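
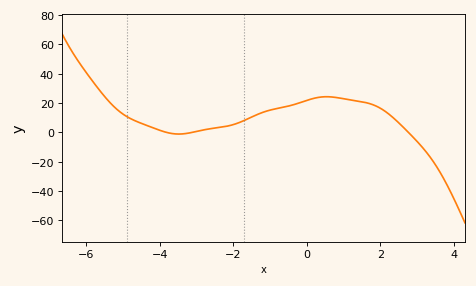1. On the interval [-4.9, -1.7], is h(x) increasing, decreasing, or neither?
neither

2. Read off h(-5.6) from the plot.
27.4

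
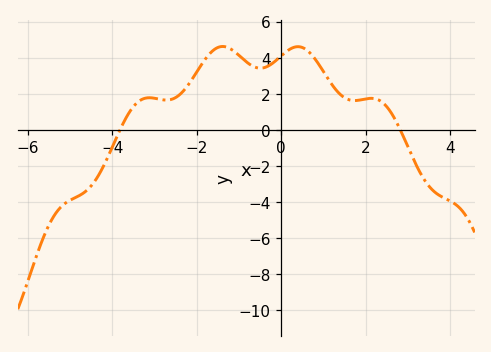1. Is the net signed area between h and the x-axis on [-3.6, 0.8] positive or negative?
positive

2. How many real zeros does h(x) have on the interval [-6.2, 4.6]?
2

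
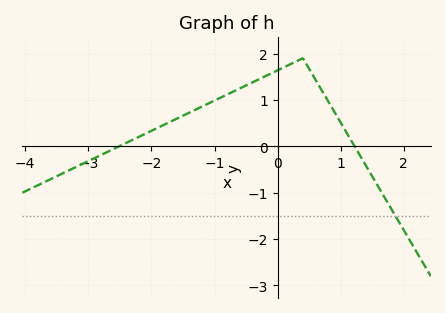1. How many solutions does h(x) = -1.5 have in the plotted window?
1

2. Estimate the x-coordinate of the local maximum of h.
0.4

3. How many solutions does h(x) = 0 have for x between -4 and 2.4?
2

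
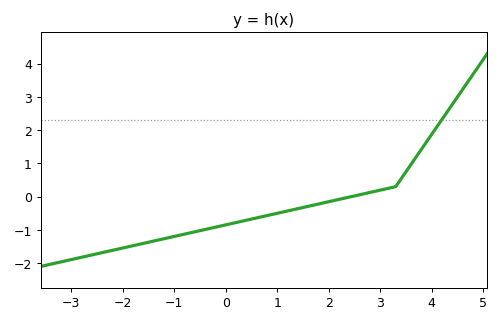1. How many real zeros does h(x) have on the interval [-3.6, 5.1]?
1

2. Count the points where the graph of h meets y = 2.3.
1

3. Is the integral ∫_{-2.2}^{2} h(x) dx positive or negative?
negative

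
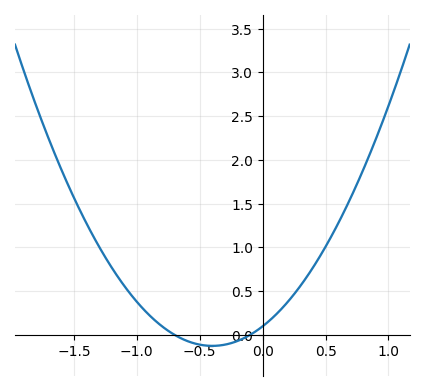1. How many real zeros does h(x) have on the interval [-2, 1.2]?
2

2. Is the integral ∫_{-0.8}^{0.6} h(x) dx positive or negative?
positive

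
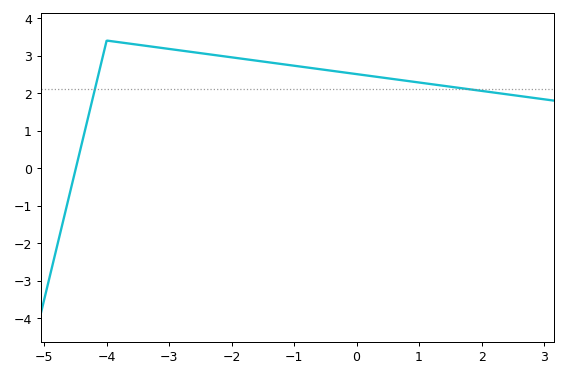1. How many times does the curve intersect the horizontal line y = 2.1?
2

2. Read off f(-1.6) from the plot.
2.86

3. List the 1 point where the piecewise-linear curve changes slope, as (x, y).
(-4, 3.4)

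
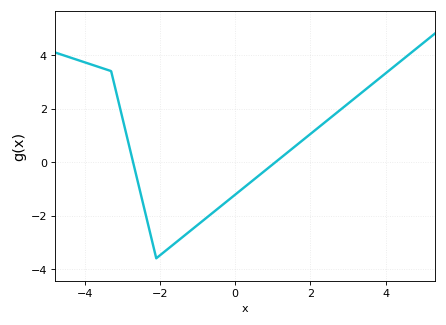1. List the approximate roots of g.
-2.8, 1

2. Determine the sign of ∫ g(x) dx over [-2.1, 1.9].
negative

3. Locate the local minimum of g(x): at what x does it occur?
-2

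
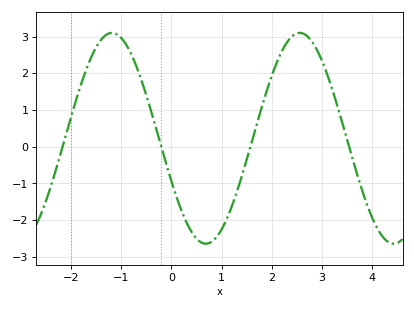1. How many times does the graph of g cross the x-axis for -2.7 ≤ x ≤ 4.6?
4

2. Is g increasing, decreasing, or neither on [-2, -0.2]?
neither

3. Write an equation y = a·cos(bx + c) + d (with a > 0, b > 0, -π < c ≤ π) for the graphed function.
y = 2.87cos(1.68x + 1.99) + 0.23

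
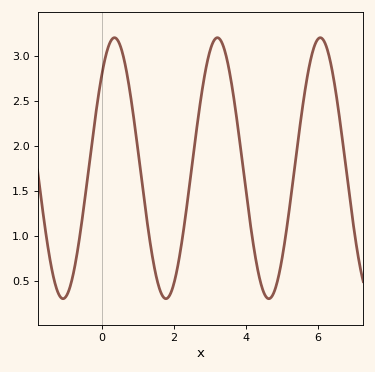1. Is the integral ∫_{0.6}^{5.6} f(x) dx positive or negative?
positive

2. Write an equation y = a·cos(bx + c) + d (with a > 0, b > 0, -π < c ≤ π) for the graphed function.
y = 1.45cos(2.2x - 0.77) + 1.75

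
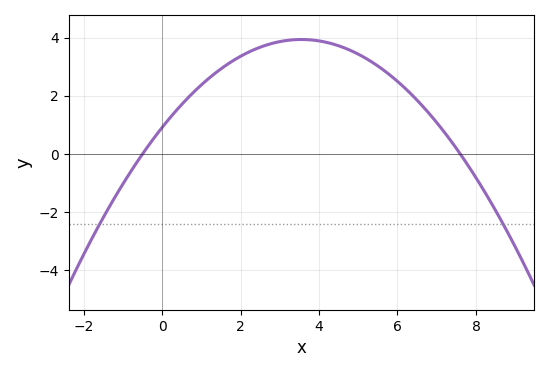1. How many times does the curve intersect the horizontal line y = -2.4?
2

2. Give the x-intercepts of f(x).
-0.5, 7.6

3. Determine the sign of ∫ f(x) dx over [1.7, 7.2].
positive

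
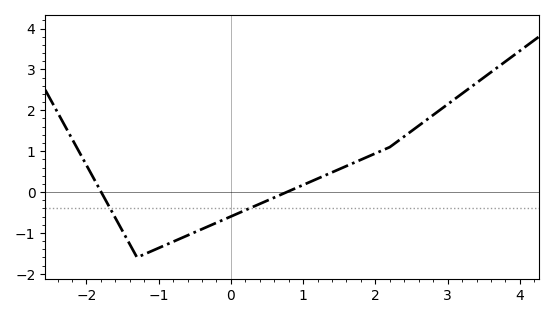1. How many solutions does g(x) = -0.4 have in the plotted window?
2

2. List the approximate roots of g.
-1.8, 0.774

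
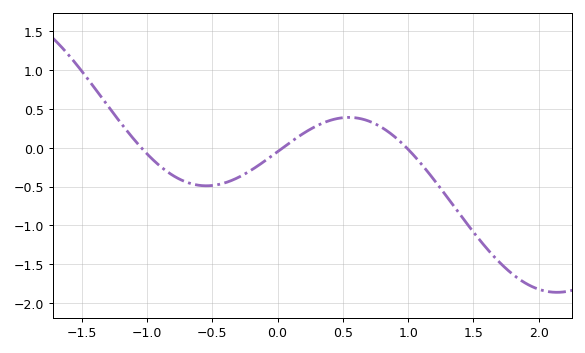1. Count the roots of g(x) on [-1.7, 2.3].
3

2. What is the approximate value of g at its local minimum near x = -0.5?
-0.5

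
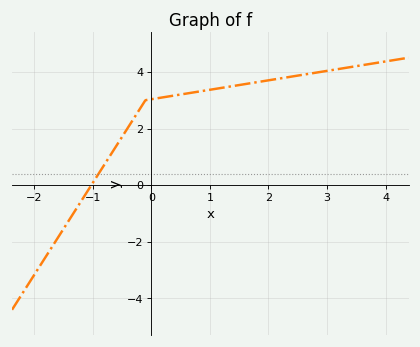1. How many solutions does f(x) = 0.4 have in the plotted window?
1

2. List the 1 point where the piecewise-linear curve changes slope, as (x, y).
(-0.1, 3)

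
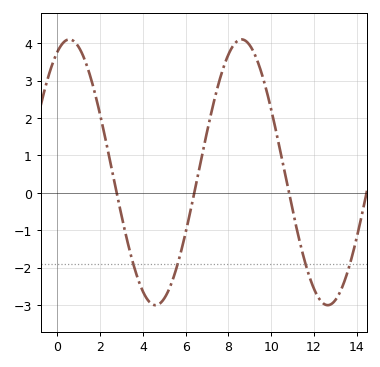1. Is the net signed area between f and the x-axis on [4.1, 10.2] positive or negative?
positive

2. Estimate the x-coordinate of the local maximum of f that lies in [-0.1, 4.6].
0.565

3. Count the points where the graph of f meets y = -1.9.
4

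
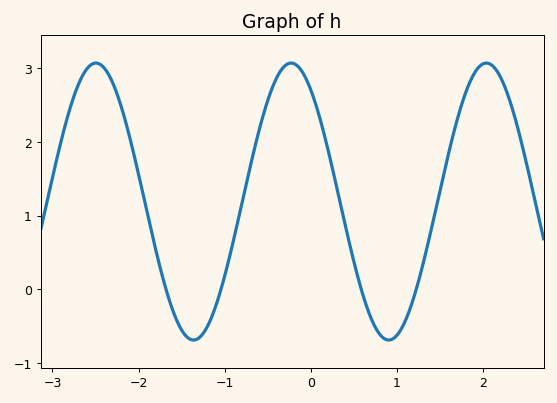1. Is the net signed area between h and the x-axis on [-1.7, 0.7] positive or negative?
positive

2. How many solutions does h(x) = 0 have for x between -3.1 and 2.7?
4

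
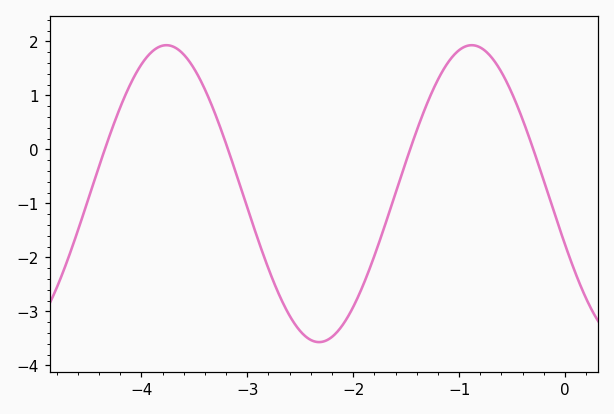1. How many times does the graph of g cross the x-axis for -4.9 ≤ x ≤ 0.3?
4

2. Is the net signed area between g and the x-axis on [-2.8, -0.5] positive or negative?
negative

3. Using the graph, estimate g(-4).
1.57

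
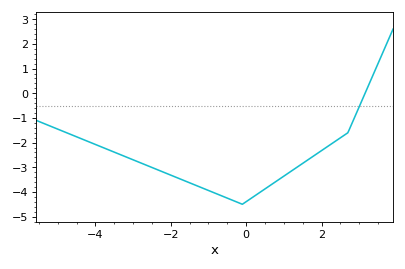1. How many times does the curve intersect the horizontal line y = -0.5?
1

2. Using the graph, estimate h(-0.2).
-4.4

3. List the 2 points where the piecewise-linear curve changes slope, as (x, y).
(-0.1, -4.5); (2.7, -1.6)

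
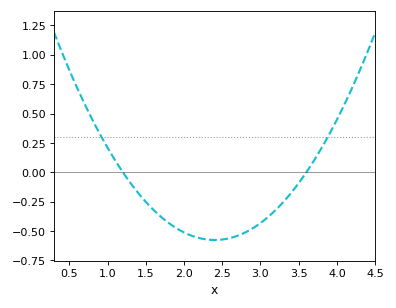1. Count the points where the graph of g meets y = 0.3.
2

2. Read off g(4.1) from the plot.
0.6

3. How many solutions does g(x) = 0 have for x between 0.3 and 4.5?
2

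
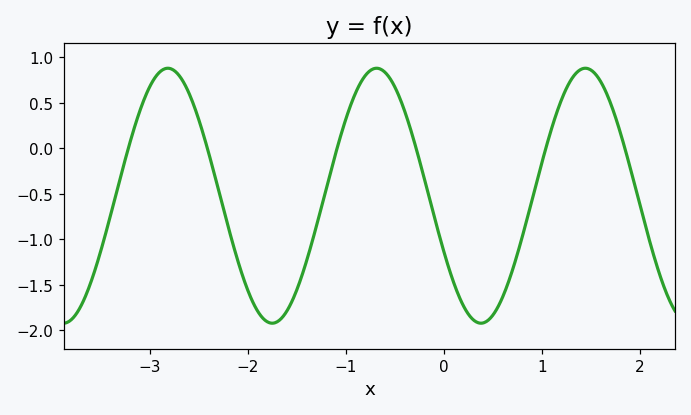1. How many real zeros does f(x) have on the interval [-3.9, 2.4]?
6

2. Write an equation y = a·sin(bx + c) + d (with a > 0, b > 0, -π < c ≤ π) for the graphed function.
y = 1.4sin(2.95x - 2.69) - 0.52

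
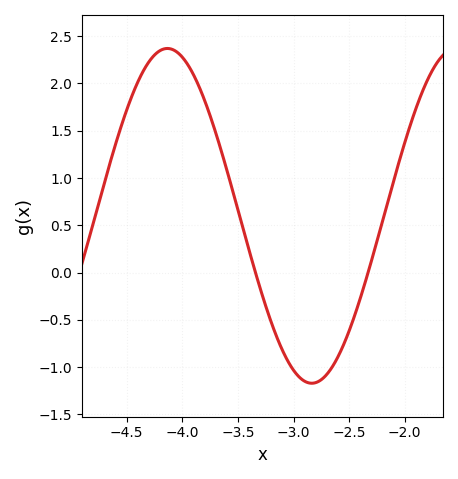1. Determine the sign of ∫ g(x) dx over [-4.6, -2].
positive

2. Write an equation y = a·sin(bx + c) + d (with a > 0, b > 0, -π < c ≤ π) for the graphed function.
y = 1.77sin(2.42x - 0.99) + 0.6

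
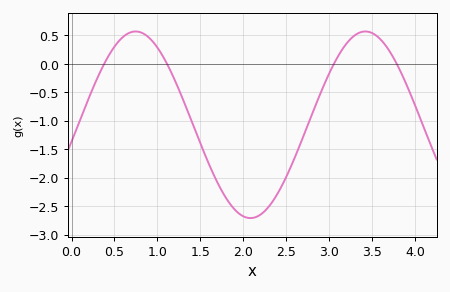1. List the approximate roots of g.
0.38, 1.11, 3.05, 3.79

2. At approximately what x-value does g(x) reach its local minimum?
2.08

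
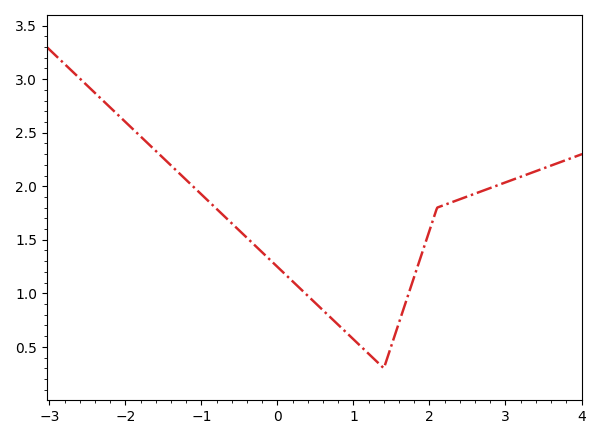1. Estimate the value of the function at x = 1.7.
0.943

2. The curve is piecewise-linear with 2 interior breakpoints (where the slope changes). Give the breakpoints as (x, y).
(1.4, 0.3); (2.1, 1.8)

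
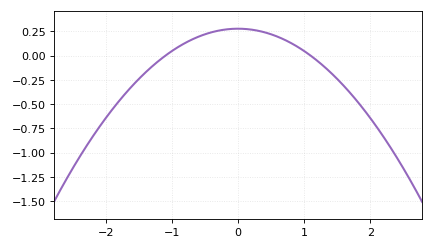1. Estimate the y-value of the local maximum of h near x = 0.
0.278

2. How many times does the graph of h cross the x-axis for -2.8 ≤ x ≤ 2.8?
2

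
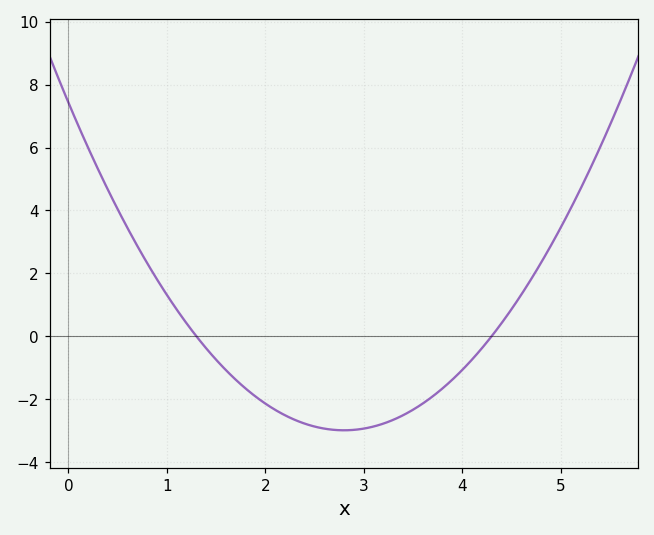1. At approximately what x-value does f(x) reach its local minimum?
2.8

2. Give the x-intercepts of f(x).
1.3, 4.3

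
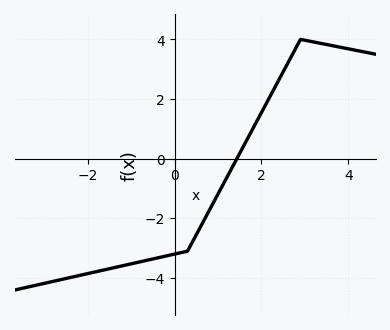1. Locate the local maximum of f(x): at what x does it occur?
3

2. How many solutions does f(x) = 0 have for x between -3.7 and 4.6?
1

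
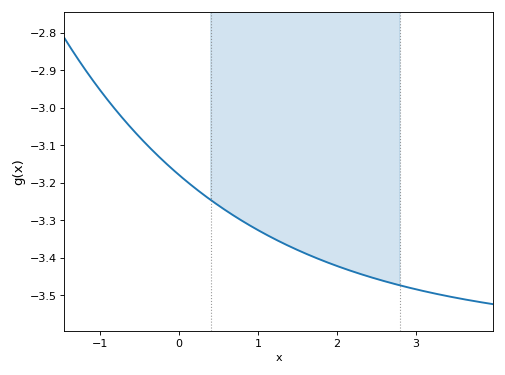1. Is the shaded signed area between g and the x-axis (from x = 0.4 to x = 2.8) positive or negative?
negative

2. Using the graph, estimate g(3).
-3.48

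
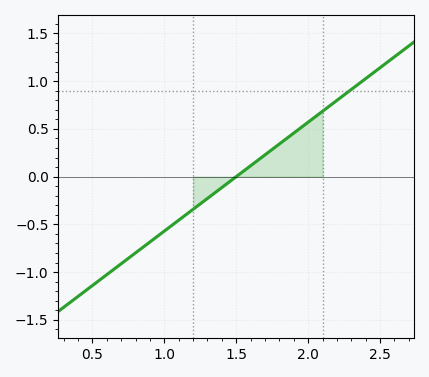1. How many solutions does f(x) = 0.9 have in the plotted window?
1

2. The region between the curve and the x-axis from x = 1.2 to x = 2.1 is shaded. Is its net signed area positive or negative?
positive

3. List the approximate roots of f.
1.5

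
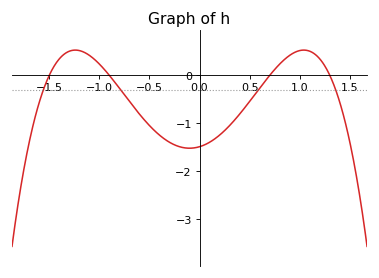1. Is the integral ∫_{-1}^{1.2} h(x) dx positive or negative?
negative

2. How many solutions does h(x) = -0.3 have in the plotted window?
4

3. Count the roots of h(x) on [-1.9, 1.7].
4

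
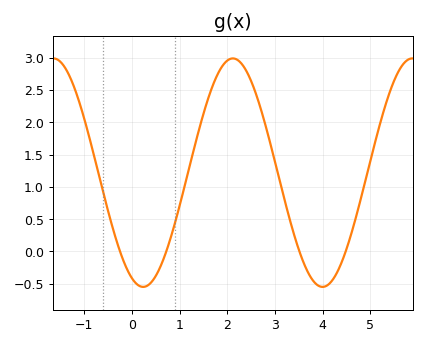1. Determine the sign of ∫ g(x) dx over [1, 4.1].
positive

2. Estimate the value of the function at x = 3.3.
0.519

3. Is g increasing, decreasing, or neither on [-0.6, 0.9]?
neither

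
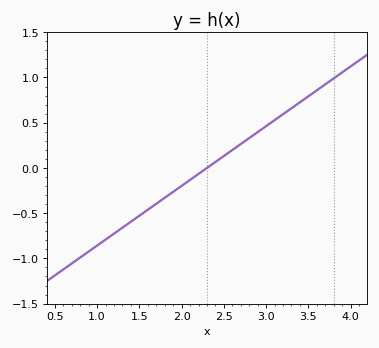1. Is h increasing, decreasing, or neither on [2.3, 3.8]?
increasing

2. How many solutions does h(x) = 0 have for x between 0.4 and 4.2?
1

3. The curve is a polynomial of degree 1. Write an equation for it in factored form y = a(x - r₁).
y = 0.66(x - 2.3)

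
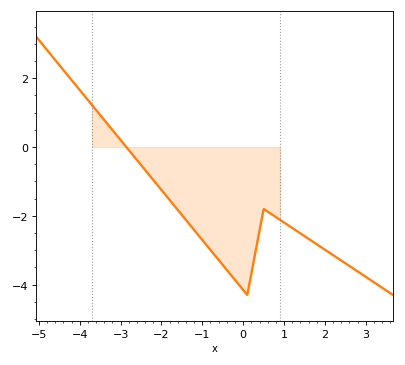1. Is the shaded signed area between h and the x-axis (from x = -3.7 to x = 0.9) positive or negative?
negative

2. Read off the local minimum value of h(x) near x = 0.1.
-4.3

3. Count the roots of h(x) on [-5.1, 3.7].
1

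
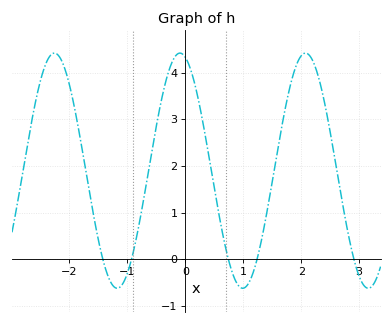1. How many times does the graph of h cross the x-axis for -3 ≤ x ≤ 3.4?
5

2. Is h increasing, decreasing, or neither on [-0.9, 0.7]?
neither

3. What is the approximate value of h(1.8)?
3.7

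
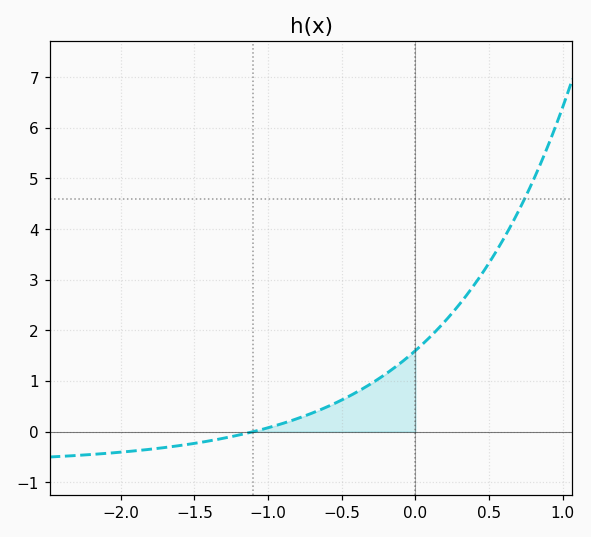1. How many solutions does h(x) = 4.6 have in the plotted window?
1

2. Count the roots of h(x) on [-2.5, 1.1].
1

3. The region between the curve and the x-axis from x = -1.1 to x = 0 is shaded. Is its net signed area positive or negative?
positive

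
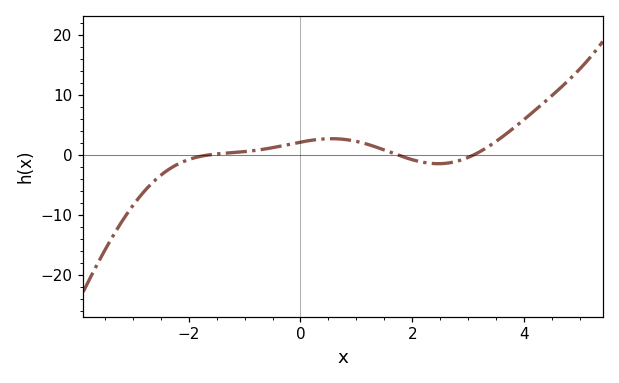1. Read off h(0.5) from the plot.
3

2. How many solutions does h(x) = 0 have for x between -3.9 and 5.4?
3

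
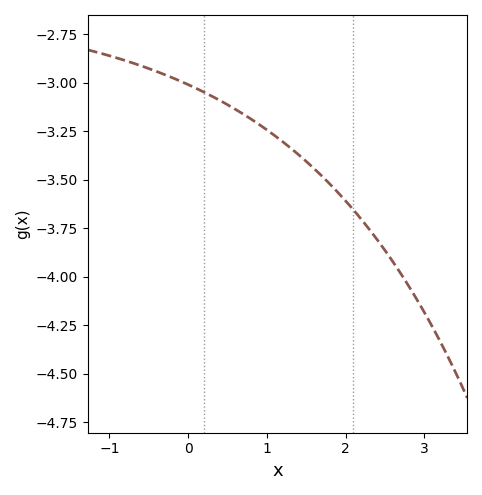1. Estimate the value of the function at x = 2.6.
-3.9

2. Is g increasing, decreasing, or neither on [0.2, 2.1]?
decreasing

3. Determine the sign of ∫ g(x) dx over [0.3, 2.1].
negative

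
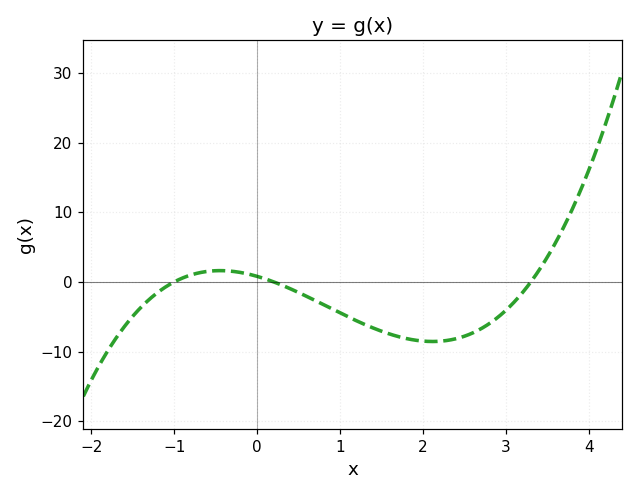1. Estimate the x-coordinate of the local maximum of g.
-0.447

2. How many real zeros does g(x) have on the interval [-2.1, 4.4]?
3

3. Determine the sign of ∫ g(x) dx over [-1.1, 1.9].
negative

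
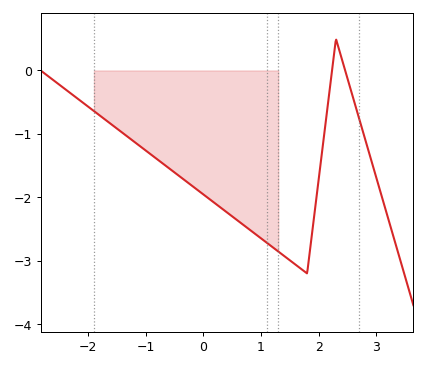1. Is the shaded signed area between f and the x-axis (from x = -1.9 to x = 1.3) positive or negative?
negative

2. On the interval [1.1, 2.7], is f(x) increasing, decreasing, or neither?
neither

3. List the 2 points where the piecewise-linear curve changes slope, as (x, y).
(1.8, -3.2); (2.3, 0.5)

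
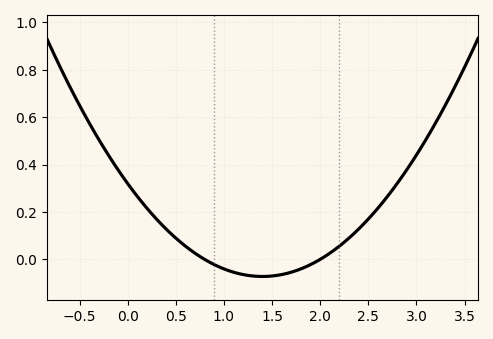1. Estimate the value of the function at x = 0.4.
0.12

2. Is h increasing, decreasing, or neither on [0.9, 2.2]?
neither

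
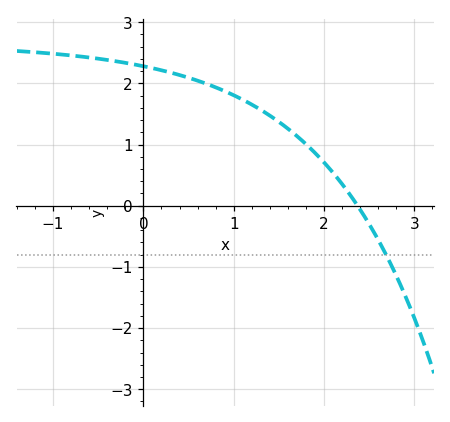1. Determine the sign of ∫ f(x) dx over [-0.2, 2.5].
positive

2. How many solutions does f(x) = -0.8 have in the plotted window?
1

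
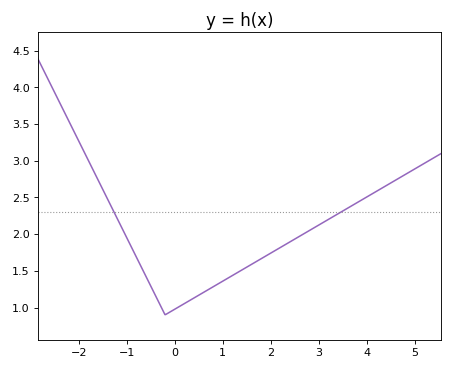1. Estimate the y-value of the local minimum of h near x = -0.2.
0.9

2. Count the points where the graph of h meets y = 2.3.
2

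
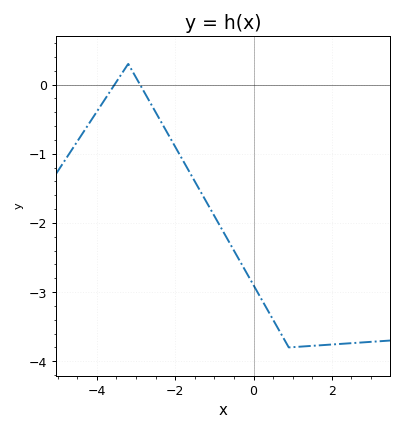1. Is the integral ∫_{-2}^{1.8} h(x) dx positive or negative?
negative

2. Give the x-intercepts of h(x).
-3.55, -2.9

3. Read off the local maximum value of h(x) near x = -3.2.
0.299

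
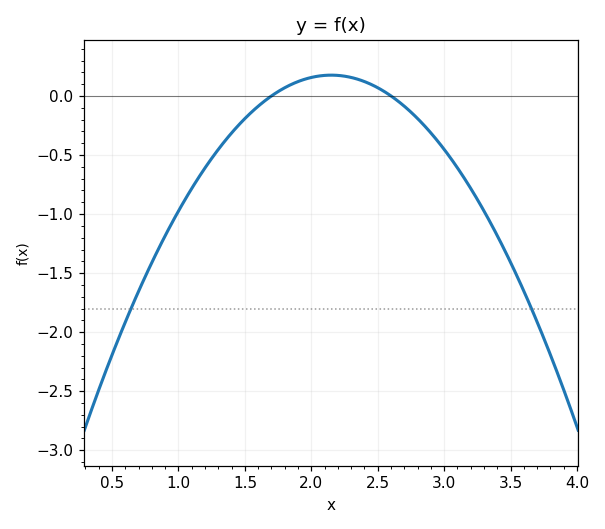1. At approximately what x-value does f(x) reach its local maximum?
2.15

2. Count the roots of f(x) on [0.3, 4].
2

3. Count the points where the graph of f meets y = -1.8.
2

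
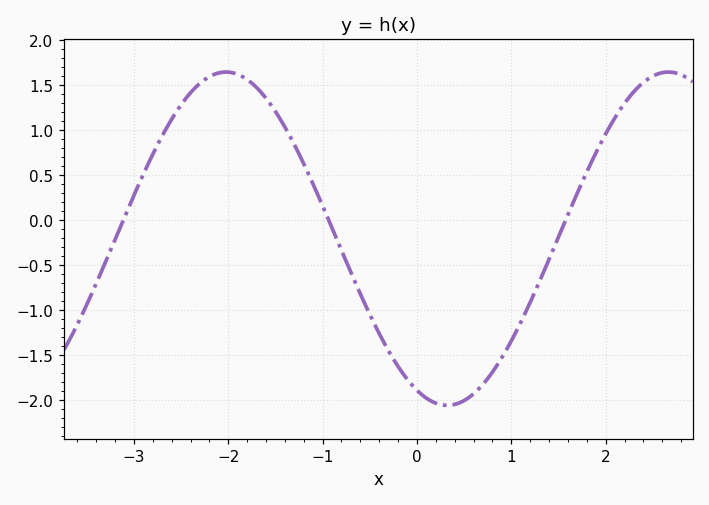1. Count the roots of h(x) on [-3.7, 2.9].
3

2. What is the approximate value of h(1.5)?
-0.2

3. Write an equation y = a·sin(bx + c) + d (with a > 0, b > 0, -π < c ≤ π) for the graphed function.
y = 1.85sin(1.3x - 2) - 0.21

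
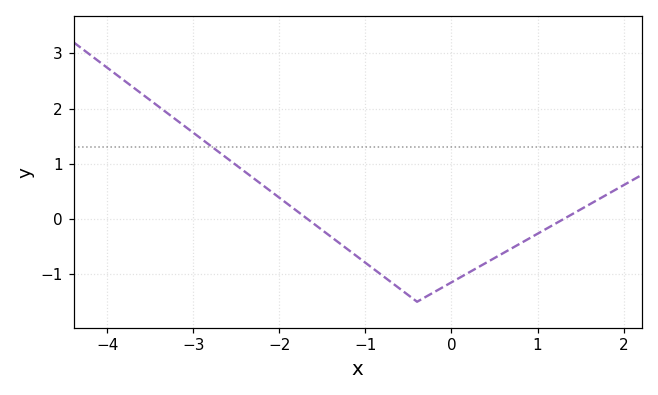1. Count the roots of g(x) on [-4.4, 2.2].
2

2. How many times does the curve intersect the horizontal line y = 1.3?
1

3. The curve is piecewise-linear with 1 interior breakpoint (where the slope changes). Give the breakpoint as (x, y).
(-0.4, -1.5)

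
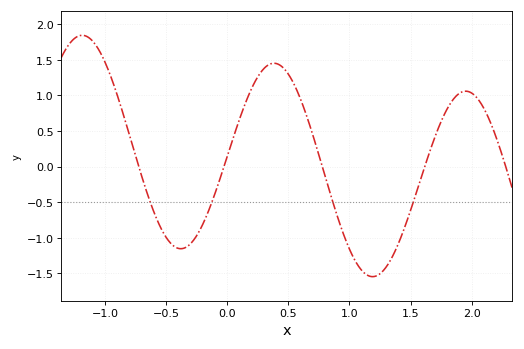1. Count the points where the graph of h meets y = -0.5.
4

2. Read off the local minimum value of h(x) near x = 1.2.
-1.55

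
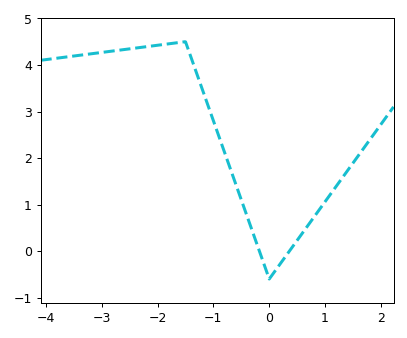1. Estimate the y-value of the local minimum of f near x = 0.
-0.6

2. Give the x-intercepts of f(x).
-0.2, 0.4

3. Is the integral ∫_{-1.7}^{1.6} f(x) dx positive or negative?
positive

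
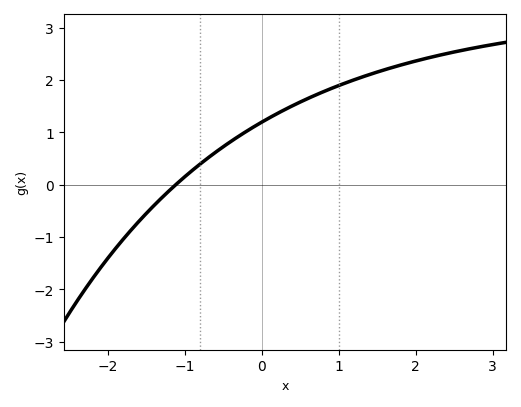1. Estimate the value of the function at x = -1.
0.2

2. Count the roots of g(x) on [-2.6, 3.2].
1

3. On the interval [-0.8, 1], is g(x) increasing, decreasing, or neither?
increasing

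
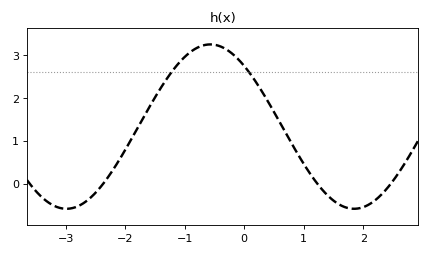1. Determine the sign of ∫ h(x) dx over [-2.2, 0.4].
positive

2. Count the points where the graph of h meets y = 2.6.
2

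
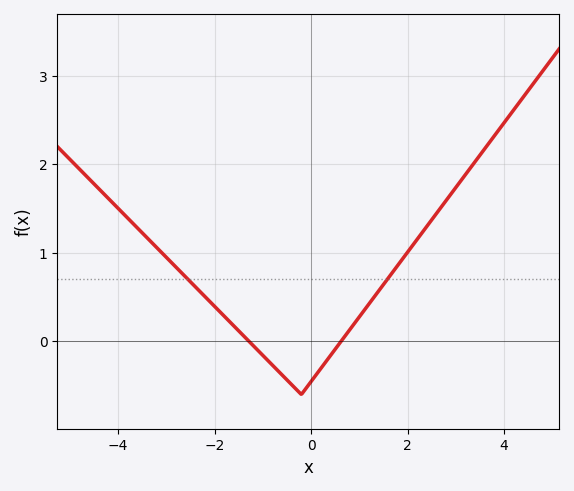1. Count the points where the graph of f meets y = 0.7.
2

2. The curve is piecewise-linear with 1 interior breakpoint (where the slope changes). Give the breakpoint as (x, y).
(-0.2, -0.6)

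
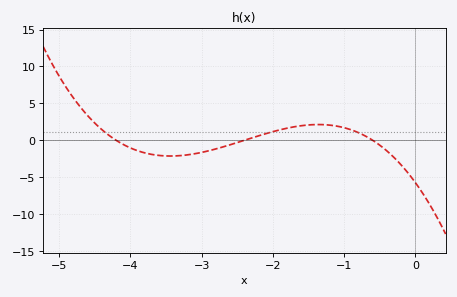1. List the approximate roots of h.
-4.2, -2.4, -0.6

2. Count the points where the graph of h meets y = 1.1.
3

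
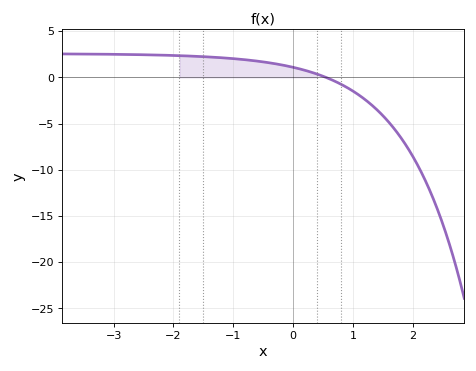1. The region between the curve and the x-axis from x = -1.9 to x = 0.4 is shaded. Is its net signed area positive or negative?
positive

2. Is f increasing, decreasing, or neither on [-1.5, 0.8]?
decreasing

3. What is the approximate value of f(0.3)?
0.5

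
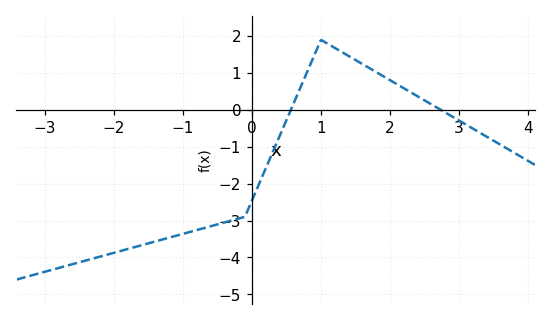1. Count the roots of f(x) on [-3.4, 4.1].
2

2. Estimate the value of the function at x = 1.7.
1.13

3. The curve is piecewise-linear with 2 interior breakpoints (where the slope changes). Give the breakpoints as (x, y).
(-0.1, -2.9); (1, 1.9)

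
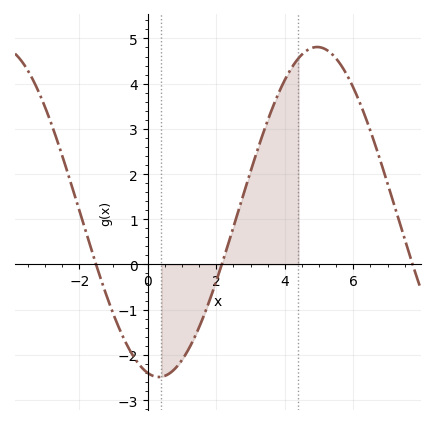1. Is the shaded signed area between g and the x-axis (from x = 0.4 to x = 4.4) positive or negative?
positive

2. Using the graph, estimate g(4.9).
4.8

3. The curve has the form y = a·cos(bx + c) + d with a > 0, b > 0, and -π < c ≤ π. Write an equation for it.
y = 3.65cos(0.68x + 2.9) + 1.16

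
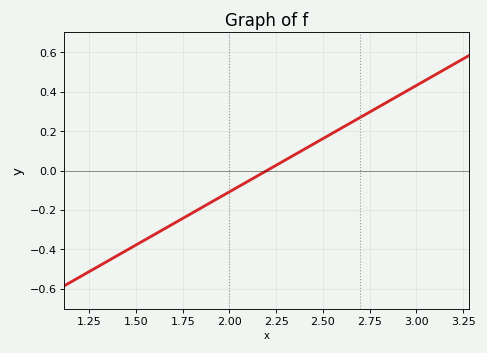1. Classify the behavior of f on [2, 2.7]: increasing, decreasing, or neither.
increasing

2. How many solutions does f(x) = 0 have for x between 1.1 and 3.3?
1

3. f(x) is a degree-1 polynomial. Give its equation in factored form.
y = 0.54(x - 2.2)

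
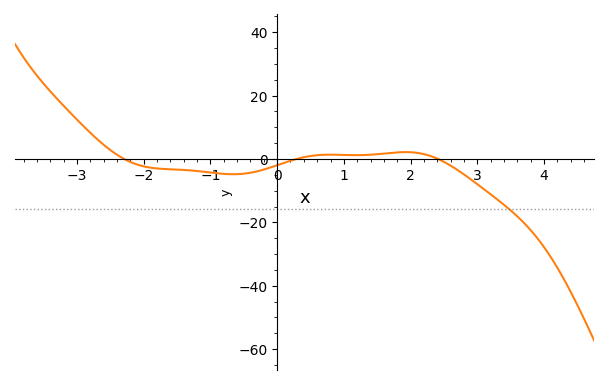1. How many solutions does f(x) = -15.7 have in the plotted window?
1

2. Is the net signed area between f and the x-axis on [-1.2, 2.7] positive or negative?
negative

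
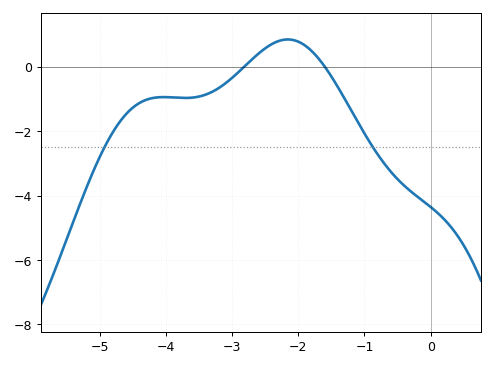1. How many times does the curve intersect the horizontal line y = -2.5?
2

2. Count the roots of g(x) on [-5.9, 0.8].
2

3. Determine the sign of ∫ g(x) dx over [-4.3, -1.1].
negative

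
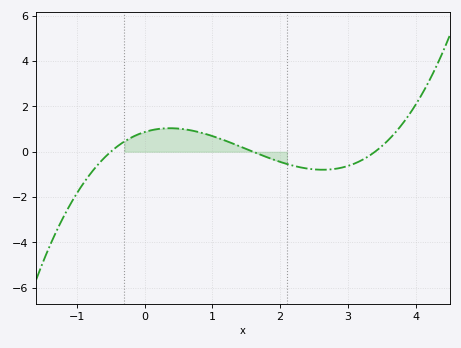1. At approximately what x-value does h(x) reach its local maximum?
0.4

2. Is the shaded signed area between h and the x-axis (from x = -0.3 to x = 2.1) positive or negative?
positive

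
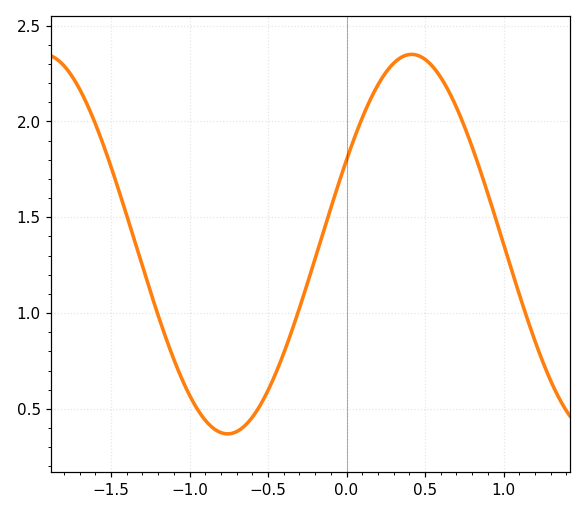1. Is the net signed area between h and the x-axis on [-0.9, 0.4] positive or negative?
positive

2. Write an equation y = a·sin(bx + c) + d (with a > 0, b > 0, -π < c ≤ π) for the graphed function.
y = 0.99sin(2.7x + 0.46) + 1.36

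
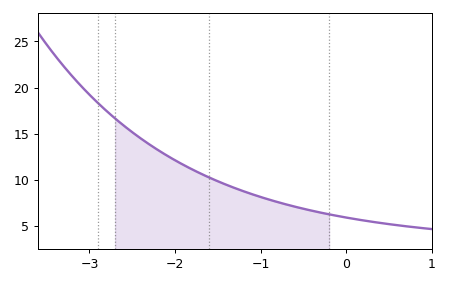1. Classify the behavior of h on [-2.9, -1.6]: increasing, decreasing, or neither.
decreasing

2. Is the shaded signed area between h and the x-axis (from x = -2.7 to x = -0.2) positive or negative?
positive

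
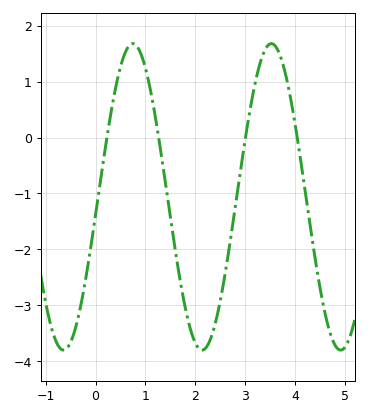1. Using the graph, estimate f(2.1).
-3.8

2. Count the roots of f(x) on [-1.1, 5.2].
4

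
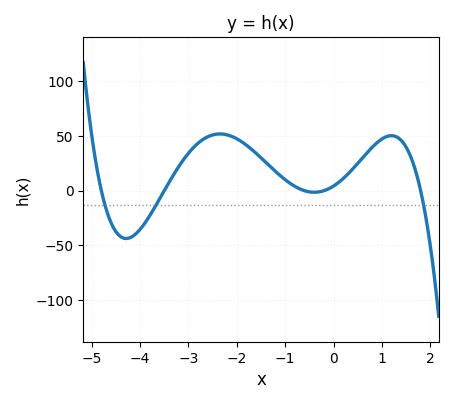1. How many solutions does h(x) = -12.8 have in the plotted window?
3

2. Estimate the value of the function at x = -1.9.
45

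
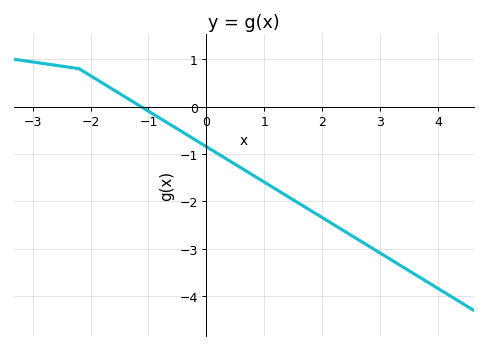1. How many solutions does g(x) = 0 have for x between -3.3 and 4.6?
1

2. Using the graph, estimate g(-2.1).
0.7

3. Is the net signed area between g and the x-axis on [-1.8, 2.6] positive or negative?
negative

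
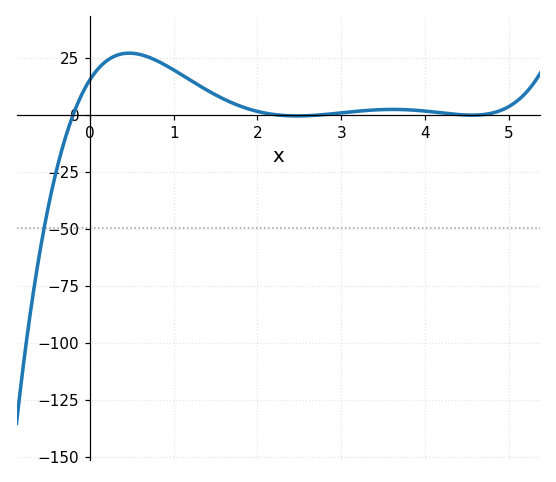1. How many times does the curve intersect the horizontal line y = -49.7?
1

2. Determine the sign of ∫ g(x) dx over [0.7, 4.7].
positive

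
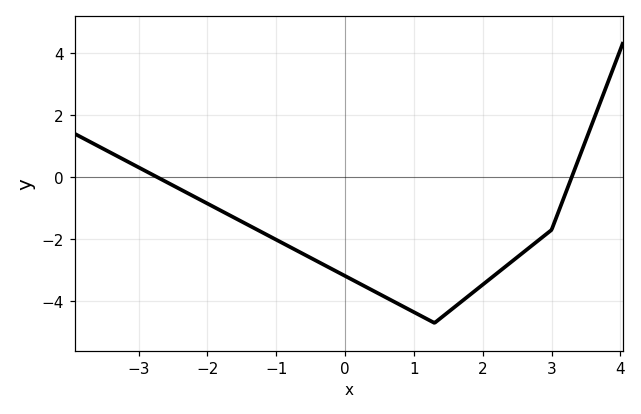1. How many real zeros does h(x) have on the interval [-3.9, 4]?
2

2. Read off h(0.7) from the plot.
-4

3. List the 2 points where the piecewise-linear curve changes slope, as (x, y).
(1.3, -4.7); (3, -1.7)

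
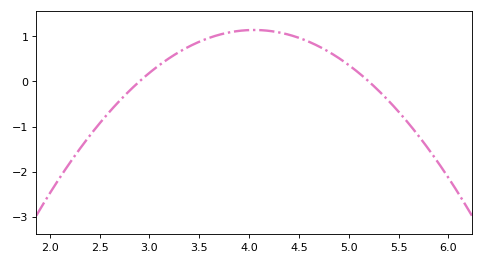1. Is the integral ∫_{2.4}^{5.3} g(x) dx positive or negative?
positive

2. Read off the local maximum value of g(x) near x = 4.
1.1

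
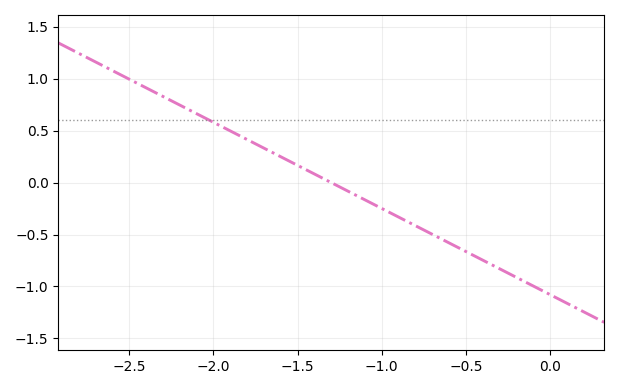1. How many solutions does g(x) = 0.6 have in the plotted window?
1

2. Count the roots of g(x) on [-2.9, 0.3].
1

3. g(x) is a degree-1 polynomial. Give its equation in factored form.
y = -0.83(x + 1.3)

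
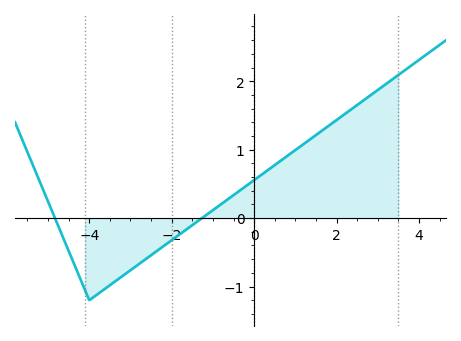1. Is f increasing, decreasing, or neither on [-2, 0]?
increasing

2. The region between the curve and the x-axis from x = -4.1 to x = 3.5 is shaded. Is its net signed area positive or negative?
positive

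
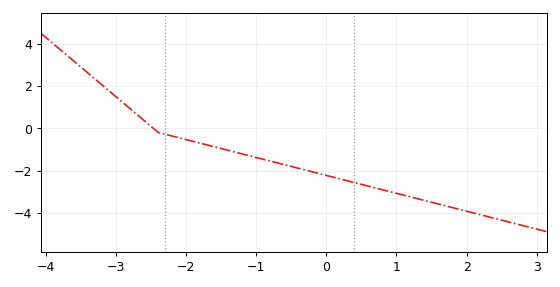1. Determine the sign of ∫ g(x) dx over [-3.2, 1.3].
negative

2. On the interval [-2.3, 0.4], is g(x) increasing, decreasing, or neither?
decreasing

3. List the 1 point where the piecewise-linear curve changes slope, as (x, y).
(-2.4, -0.2)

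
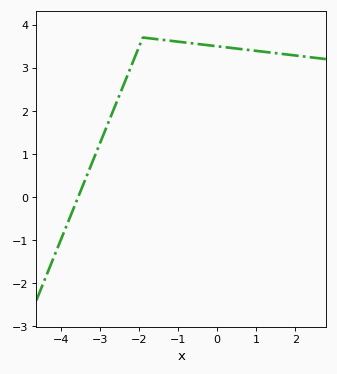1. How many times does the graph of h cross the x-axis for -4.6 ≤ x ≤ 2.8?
1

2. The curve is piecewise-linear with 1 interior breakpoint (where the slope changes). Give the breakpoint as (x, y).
(-1.9, 3.7)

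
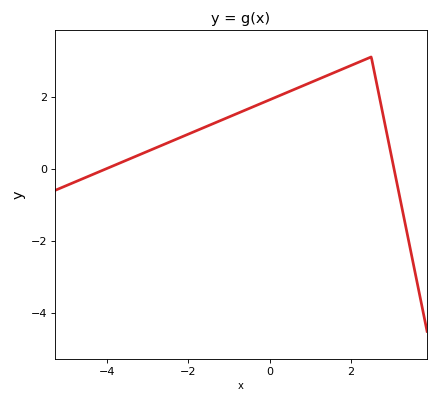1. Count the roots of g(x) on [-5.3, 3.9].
2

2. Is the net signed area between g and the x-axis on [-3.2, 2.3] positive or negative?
positive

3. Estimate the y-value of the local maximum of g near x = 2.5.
3.1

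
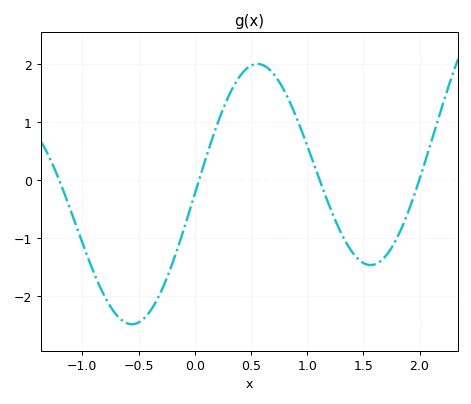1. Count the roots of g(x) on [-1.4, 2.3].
4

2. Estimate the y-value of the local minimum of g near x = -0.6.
-2.48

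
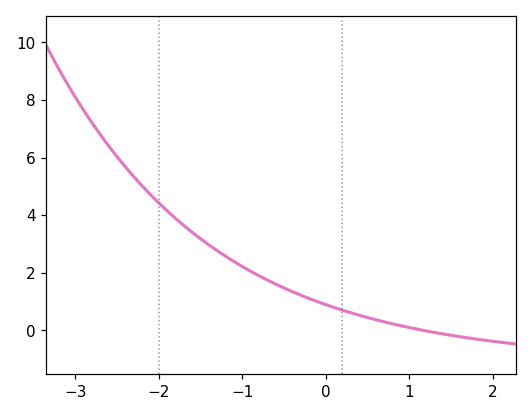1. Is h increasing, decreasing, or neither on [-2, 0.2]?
decreasing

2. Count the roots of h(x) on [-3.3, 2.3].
1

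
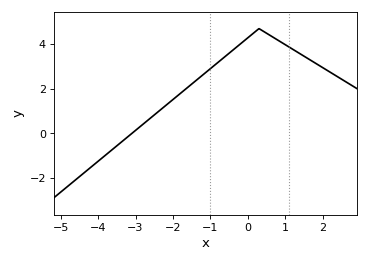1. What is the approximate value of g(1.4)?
3.6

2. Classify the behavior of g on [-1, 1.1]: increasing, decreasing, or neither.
neither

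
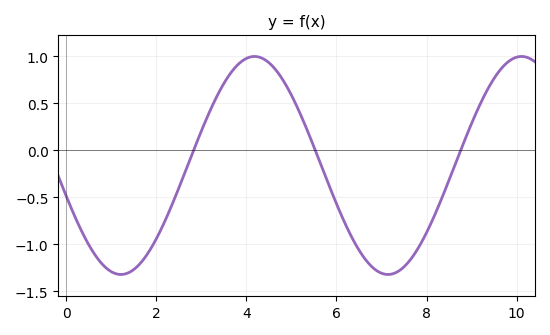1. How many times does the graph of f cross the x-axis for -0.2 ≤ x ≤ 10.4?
3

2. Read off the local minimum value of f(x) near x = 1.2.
-1.32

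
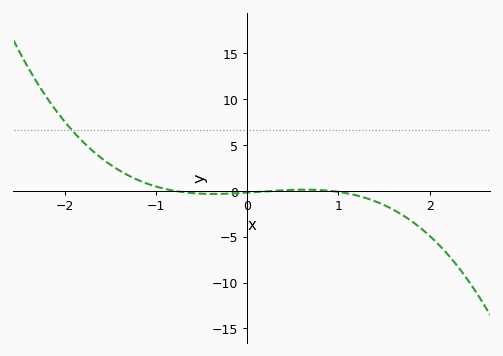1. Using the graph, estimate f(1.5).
-1.5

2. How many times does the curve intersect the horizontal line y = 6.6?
1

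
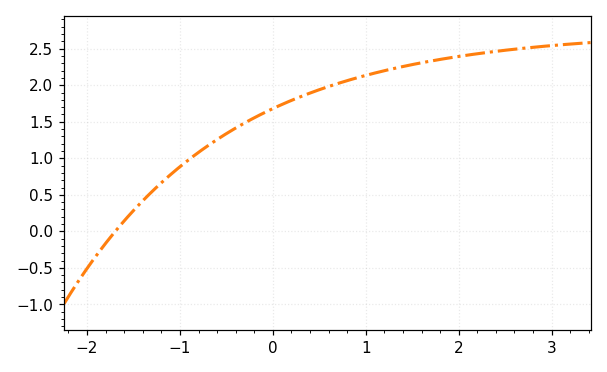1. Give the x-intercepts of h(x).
-1.7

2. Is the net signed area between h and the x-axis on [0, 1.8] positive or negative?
positive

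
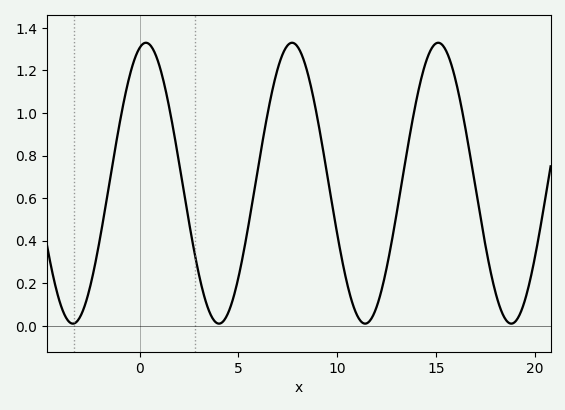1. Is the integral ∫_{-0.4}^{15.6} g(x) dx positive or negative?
positive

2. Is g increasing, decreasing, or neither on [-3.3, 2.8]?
neither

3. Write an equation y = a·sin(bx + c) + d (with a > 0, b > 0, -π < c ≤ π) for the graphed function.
y = 0.66sin(0.85x + 1.3) + 0.67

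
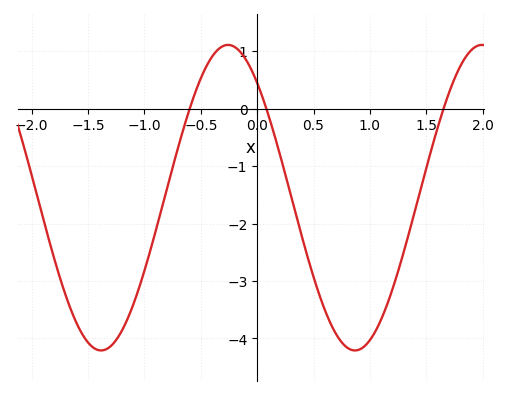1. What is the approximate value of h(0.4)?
-2.3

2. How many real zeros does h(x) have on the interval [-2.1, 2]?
3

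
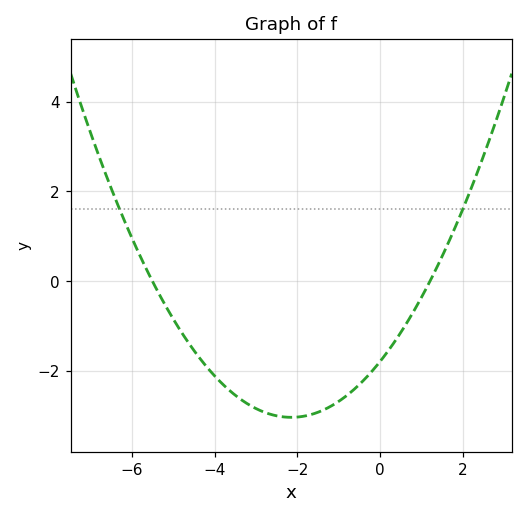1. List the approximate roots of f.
-5.6, 1.2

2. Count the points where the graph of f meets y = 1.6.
2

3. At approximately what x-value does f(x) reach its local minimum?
-2.2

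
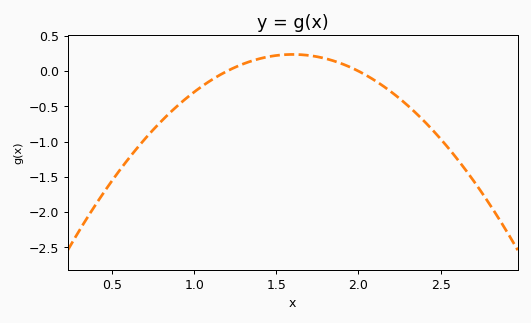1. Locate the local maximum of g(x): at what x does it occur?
1.6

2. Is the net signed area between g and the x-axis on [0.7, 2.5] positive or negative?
negative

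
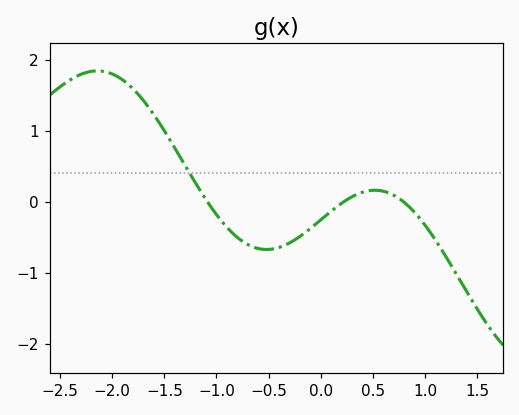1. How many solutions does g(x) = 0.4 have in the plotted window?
1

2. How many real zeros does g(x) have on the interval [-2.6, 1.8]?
3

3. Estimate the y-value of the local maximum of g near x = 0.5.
0.164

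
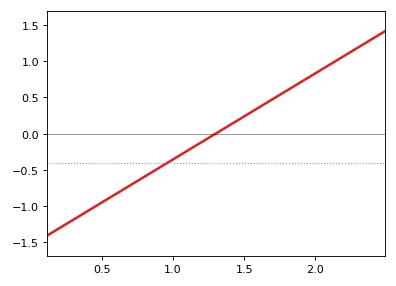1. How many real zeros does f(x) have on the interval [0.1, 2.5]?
1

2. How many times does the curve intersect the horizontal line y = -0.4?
1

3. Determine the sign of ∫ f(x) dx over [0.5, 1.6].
negative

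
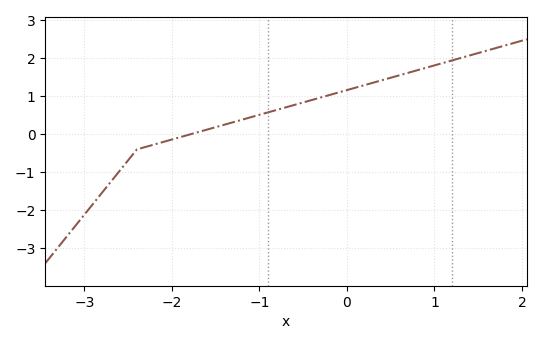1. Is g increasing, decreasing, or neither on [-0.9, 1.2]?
increasing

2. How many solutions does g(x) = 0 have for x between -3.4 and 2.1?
1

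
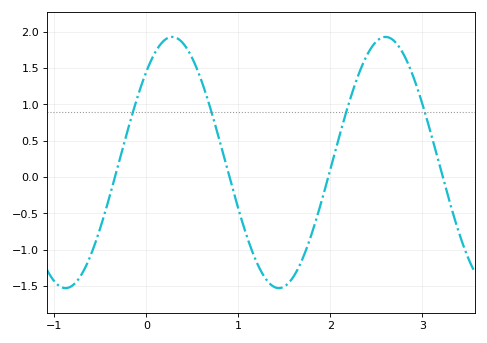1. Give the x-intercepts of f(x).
-0.342, 0.903, 1.98, 3.22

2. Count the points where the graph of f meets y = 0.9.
4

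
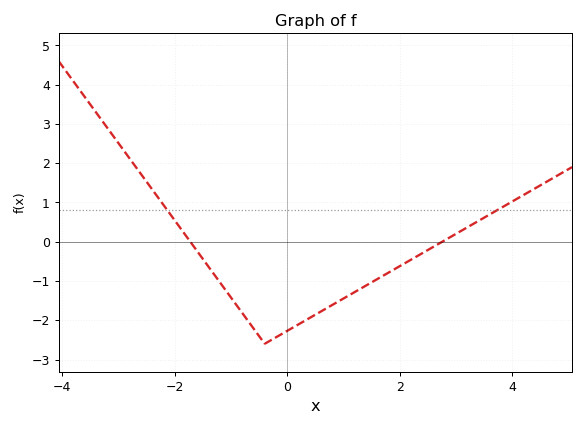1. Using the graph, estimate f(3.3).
0.4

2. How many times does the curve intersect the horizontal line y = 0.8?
2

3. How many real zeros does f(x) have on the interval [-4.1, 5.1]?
2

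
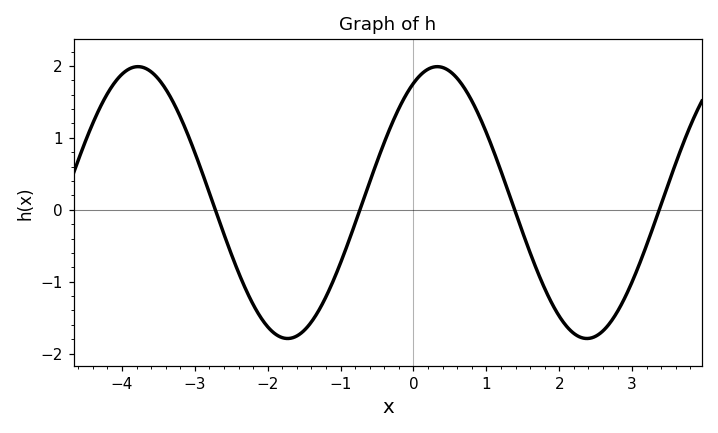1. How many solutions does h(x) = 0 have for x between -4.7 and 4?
4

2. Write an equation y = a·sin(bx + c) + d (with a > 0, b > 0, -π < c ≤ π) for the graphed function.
y = 1.89sin(1.53x + 1.07) + 0.1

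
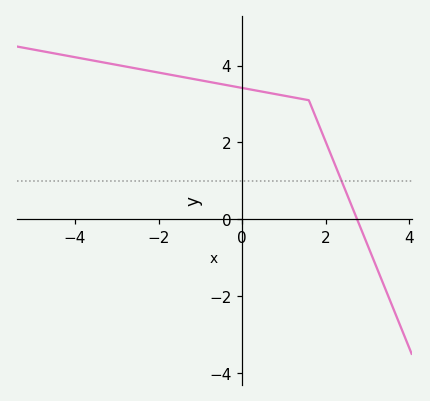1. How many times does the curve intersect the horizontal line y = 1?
1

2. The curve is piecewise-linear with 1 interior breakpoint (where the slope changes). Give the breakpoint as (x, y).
(1.6, 3.1)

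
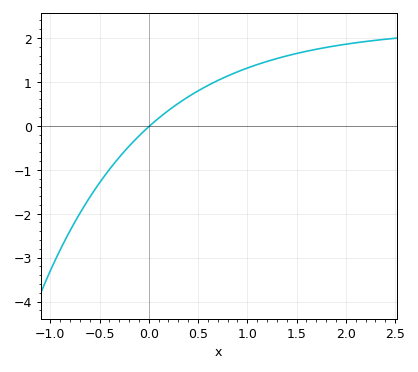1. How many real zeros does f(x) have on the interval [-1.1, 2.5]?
1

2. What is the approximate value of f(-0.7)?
-2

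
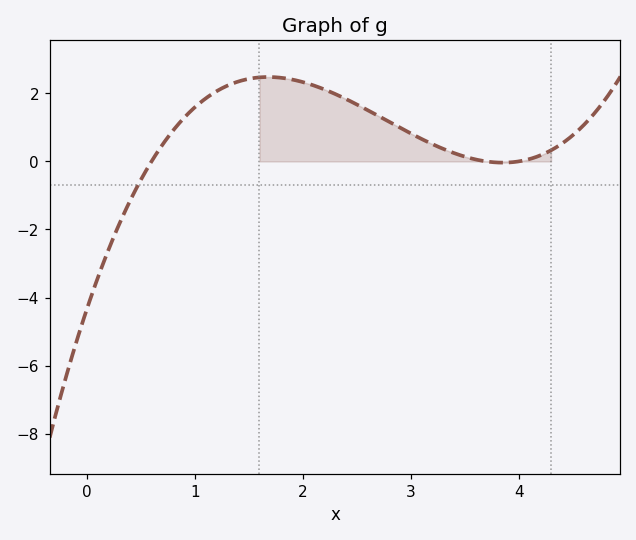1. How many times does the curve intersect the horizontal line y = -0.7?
1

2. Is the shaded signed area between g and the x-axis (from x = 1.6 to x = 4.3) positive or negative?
positive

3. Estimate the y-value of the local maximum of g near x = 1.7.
2.48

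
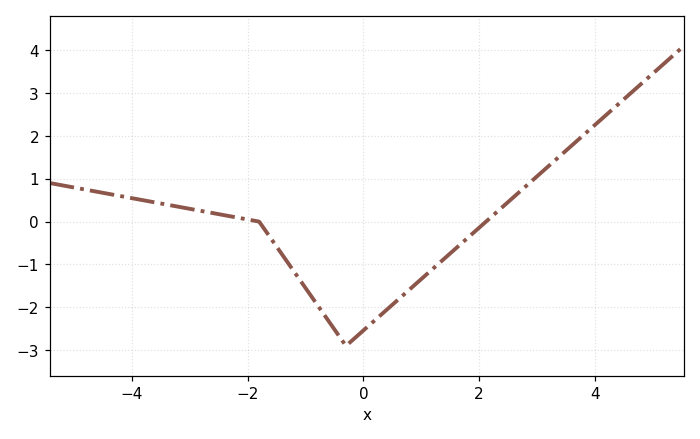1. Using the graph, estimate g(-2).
0.05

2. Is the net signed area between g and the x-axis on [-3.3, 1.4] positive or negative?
negative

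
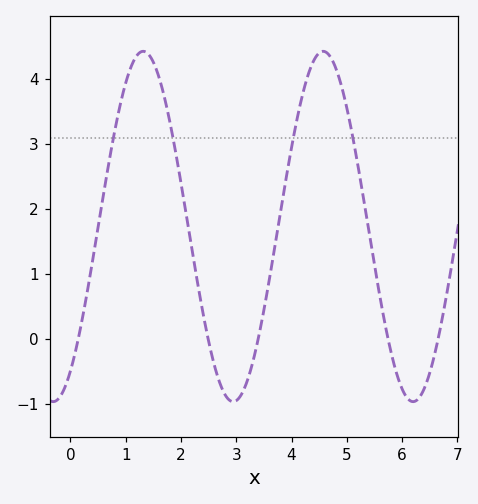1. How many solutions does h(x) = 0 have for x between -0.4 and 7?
5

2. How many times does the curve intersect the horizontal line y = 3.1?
4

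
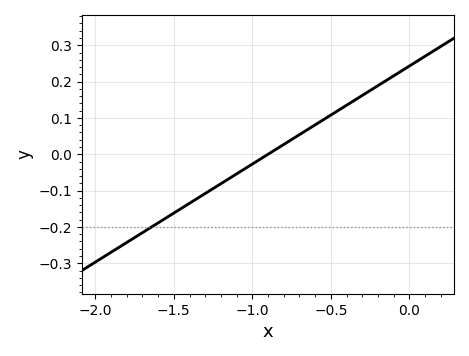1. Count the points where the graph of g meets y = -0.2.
1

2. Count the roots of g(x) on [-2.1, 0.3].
1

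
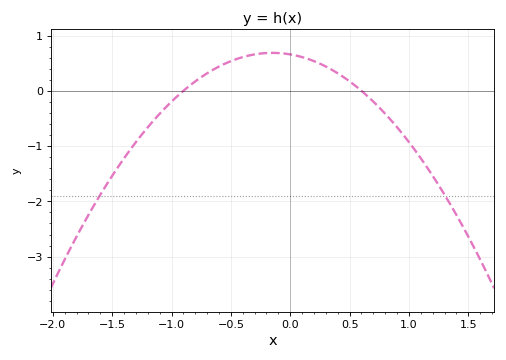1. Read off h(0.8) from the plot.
-0.4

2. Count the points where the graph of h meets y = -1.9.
2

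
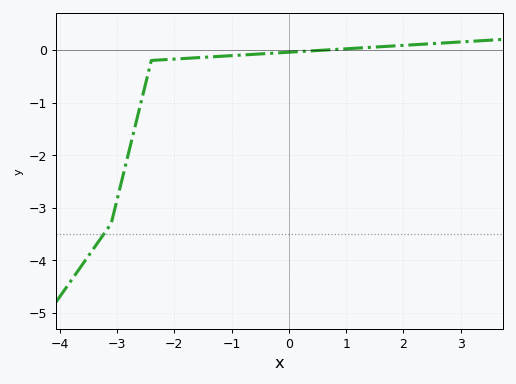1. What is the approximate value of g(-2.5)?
-0.6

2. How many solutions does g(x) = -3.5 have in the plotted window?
1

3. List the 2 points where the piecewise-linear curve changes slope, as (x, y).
(-3.1, -3.3); (-2.4, -0.2)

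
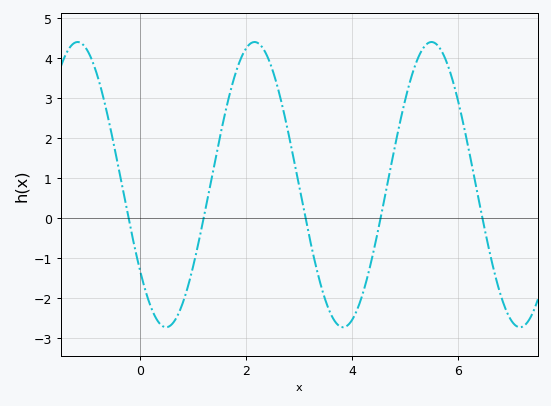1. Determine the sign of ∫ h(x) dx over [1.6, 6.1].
positive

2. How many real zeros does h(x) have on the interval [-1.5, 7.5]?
5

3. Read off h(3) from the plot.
0.8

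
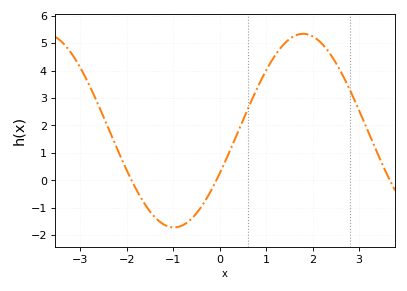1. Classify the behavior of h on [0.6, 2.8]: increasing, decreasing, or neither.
neither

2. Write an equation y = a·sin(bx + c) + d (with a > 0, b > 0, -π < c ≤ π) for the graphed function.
y = 3.53sin(1.13x - 0.46) + 1.81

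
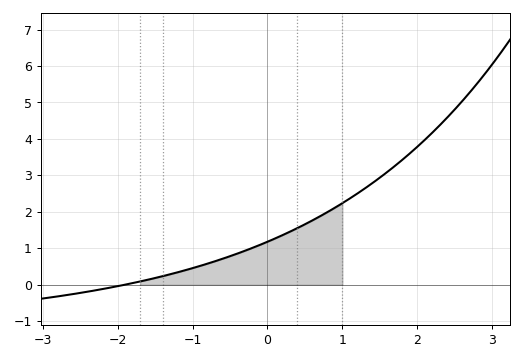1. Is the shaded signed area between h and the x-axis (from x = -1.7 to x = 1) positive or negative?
positive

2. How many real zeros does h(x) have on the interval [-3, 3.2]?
1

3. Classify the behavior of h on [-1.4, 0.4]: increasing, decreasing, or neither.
increasing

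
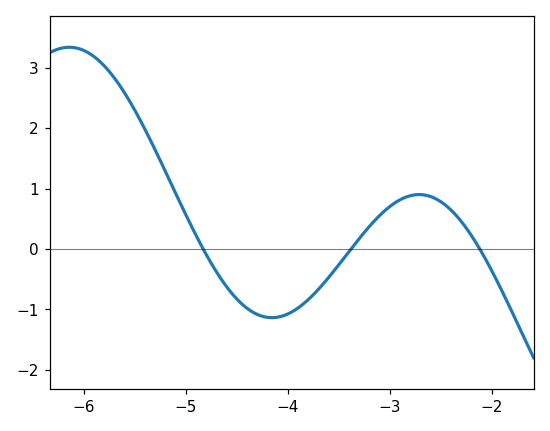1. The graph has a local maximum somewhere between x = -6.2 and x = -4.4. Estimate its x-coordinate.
-6.15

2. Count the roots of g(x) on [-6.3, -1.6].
3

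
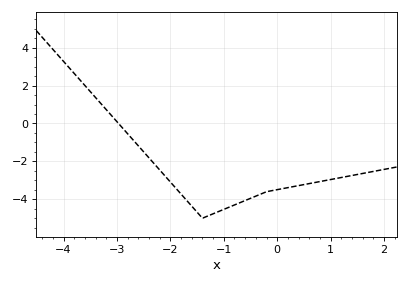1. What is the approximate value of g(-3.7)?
2.32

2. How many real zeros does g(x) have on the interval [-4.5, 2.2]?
1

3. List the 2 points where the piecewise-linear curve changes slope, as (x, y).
(-1.4, -5); (-0.2, -3.6)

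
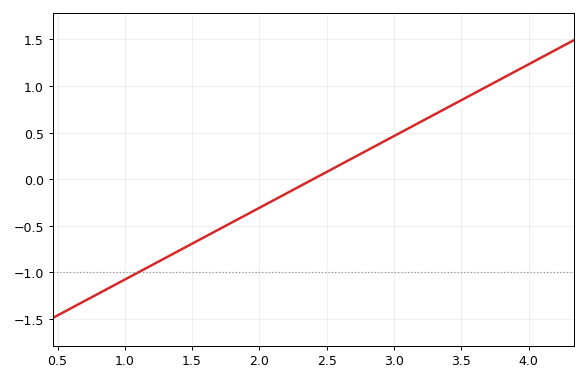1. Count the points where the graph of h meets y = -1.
1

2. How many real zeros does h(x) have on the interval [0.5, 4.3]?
1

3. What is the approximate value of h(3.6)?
0.9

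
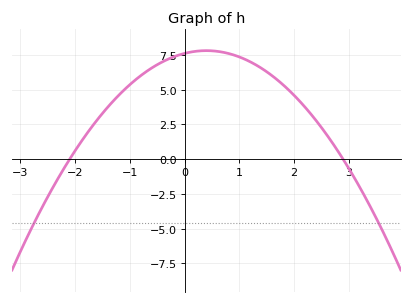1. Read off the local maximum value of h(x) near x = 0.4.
7.81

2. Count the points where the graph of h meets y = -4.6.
2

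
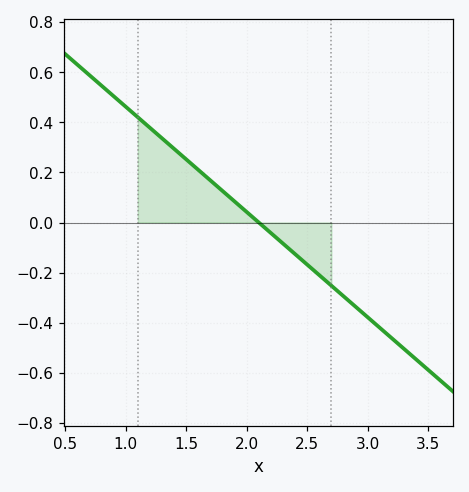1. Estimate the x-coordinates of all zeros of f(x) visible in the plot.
2.1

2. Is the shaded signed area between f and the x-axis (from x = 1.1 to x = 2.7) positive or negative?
positive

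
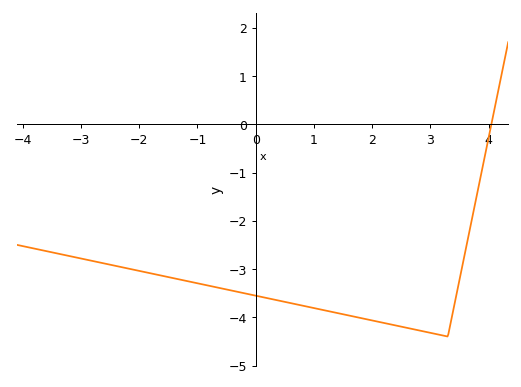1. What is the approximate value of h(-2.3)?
-3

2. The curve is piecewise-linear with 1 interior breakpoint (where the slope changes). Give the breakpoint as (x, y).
(3.3, -4.4)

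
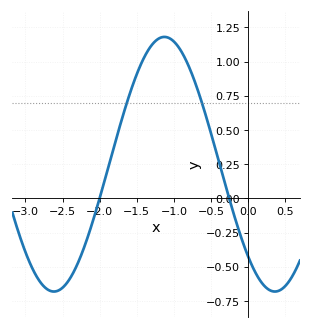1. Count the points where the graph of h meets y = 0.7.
2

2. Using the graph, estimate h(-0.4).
0.282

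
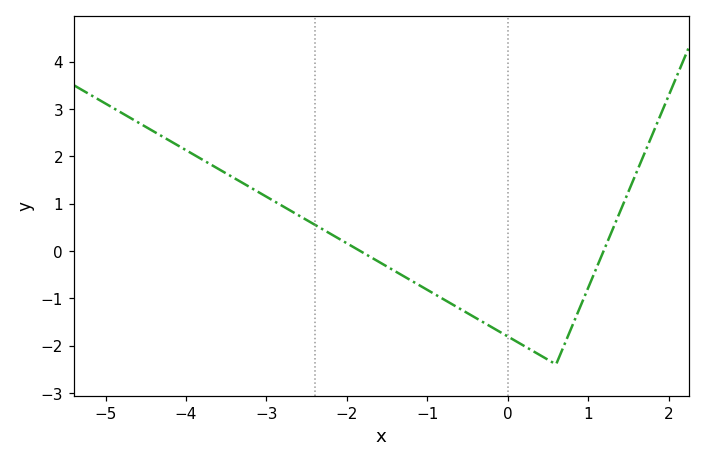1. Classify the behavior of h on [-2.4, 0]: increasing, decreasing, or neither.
decreasing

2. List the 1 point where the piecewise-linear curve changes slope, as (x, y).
(0.6, -2.4)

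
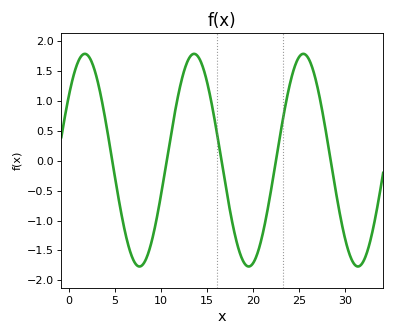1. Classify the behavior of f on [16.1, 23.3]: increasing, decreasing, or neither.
neither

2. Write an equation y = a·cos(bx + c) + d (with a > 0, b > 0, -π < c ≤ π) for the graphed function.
y = 1.78cos(0.53x - 0.932) + 0.01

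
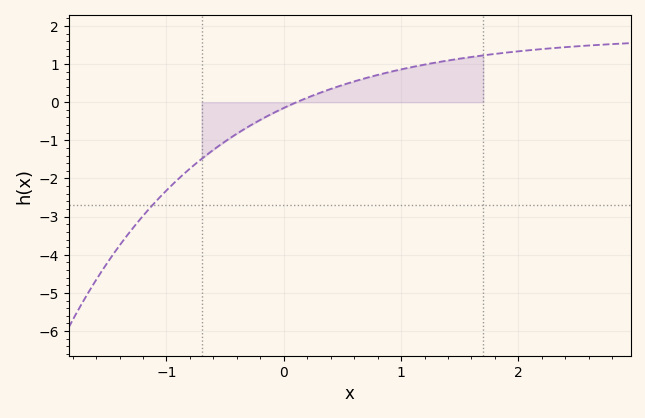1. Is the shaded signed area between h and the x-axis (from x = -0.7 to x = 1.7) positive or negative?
positive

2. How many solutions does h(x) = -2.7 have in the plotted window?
1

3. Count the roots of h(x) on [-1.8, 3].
1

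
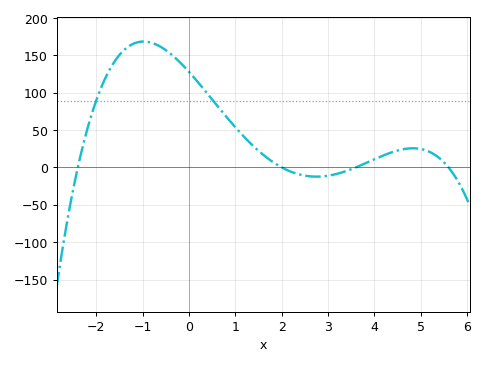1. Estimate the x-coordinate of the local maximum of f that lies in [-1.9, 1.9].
-1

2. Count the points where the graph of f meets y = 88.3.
2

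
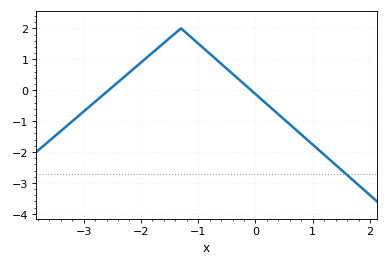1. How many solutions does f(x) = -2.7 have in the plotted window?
1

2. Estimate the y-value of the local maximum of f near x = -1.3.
2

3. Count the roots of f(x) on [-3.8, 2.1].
2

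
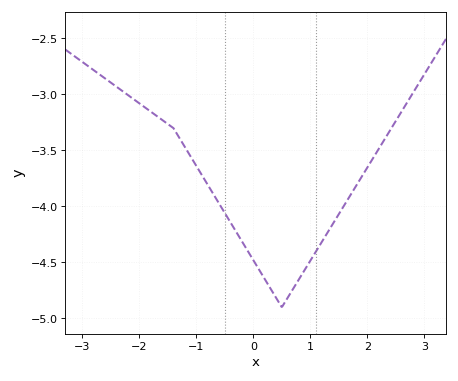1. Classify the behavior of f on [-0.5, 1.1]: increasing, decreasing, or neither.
neither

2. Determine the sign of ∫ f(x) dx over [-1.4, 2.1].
negative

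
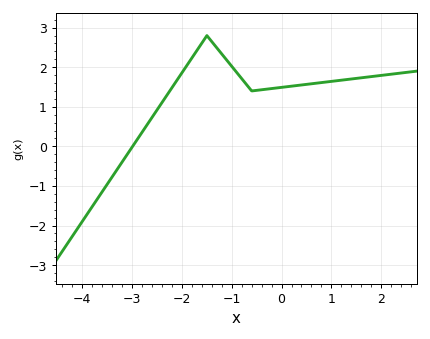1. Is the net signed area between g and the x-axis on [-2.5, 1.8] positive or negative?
positive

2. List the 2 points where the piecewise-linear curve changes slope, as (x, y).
(-1.5, 2.8); (-0.6, 1.4)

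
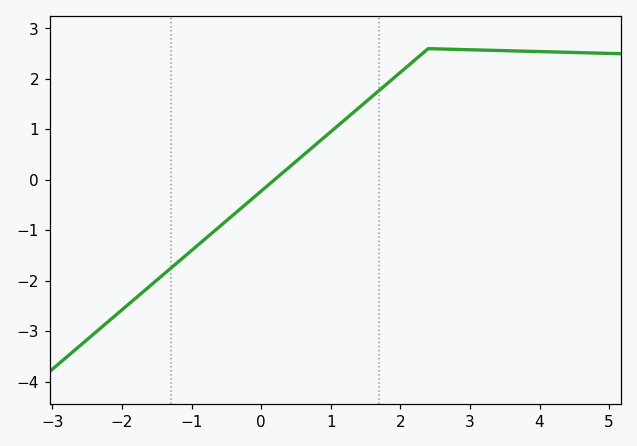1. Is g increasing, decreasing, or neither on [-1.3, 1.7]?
increasing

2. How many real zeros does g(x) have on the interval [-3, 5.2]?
1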